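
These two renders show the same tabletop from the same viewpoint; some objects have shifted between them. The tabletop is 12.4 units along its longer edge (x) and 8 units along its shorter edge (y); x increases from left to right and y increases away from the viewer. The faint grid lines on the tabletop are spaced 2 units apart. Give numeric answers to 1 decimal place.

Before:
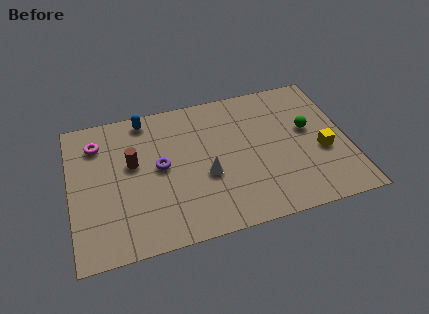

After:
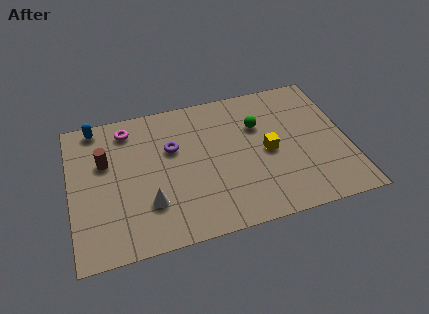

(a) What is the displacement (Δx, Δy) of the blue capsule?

(-2.2, 0.1)

The blue capsule started near (3.5, 7.1) and ended near (1.3, 7.2).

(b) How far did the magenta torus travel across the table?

1.5

The magenta torus moved from about (1.3, 6.2) to (2.7, 6.7), a distance of √(1.4² + 0.5²) ≈ 1.5.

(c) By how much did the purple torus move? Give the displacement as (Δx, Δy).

(0.6, 0.9)

From the two frames, the purple torus sits at roughly (4.0, 4.2) before and (4.6, 5.1) after.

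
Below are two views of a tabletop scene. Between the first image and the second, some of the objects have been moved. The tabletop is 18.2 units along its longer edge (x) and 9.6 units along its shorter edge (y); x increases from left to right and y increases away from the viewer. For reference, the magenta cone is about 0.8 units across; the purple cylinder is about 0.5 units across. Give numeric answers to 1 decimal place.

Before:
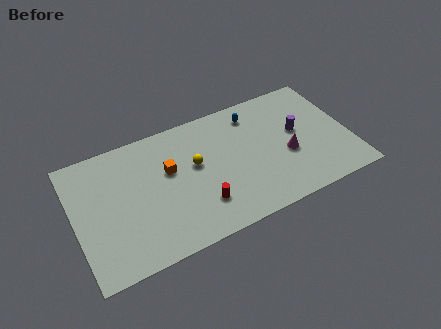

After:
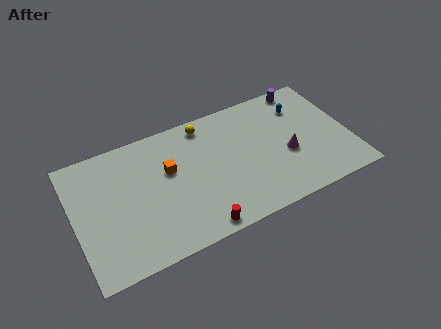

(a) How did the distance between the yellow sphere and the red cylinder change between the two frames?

+4.5

They were about 3.1 units apart before and 7.6 after — 4.5 units further apart.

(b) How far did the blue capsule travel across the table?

3.3

The blue capsule was near (12.2, 7.9) before and (15.4, 7.2) after, so it travelled √(3.2² + 0.7²) ≈ 3.3 units.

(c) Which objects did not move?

the orange cube and the magenta cone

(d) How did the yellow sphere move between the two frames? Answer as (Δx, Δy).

(1.0, 2.8)

The yellow sphere was at about (8.0, 5.6) and moved to about (9.0, 8.4).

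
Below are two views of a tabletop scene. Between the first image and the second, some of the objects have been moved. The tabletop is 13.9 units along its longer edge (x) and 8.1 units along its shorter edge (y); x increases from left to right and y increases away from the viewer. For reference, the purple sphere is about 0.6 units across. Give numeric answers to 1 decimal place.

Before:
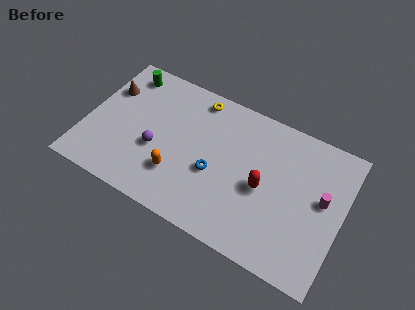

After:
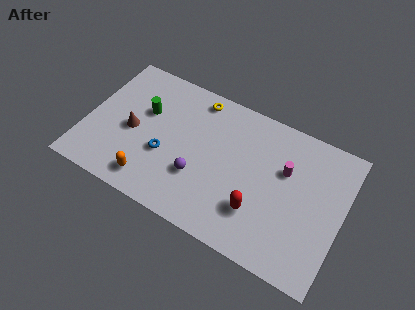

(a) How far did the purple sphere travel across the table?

2.5

From (3.9, 3.2) to (6.3, 2.7), the purple sphere covered √(2.4² + 0.5²) ≈ 2.5 units.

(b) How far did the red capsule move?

1.4

The red capsule was near (9.7, 3.7) before and (9.6, 2.3) after, so it travelled √(0.1² + 1.4²) ≈ 1.4 units.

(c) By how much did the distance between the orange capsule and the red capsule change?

+1.1

The distance was about 4.7 in the first image and 5.8 in the second, so they moved 1.1 units further apart.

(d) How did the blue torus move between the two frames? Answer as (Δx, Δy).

(-2.7, -0.2)

The blue torus started near (7.1, 3.3) and ended near (4.4, 3.1).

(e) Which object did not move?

the yellow torus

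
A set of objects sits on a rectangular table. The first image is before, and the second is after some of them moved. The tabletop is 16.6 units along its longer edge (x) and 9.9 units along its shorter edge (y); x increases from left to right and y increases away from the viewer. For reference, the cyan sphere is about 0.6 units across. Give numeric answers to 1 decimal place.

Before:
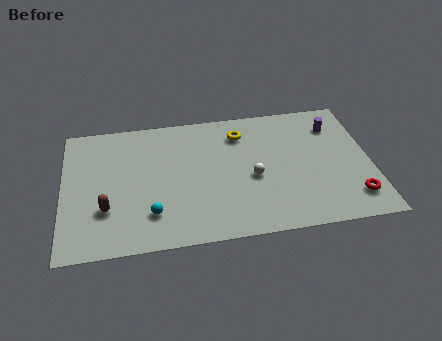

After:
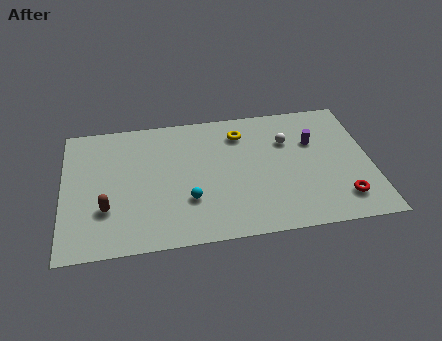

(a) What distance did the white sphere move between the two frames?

3.2

The white sphere moved from about (10.2, 4.3) to (12.2, 6.8), a distance of √(2.0² + 2.5²) ≈ 3.2.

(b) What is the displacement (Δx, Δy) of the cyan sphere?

(2.0, 0.7)

The cyan sphere was at about (4.7, 2.4) and moved to about (6.7, 3.1).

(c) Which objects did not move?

the yellow torus and the brown capsule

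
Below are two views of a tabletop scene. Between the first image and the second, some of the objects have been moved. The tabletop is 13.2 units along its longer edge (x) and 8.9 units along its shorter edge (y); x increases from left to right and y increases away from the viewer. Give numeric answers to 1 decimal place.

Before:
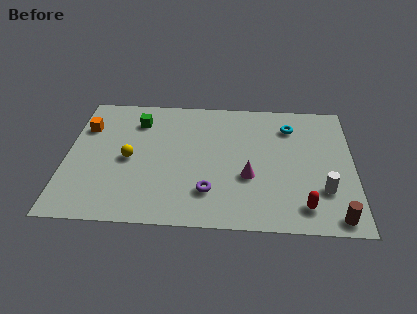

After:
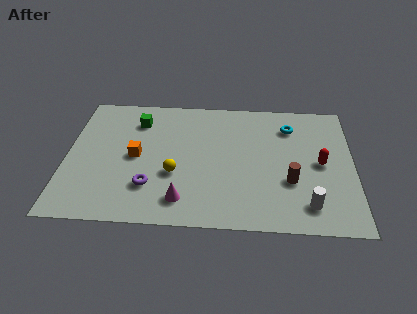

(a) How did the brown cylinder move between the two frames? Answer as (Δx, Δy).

(-2.0, 2.2)

The brown cylinder started near (12.3, 0.9) and ended near (10.3, 3.1).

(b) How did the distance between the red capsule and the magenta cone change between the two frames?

+3.8

Before: roughly 3.1 units apart; after: 6.9. That's 3.8 units further apart.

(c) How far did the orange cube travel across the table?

3.1

The orange cube was near (0.8, 6.3) before and (3.2, 4.4) after, so it travelled √(2.4² + 1.9²) ≈ 3.1 units.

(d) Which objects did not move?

the cyan torus and the green cube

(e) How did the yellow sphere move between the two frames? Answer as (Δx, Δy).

(2.1, -0.9)

The yellow sphere was at about (2.9, 4.2) and moved to about (5.0, 3.3).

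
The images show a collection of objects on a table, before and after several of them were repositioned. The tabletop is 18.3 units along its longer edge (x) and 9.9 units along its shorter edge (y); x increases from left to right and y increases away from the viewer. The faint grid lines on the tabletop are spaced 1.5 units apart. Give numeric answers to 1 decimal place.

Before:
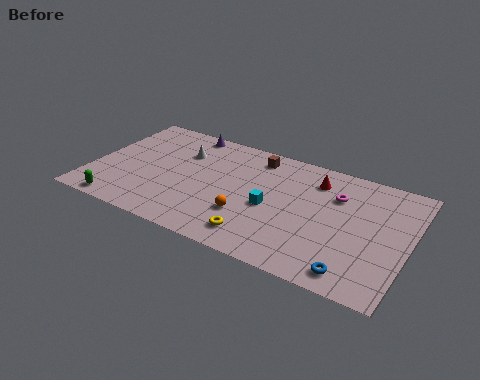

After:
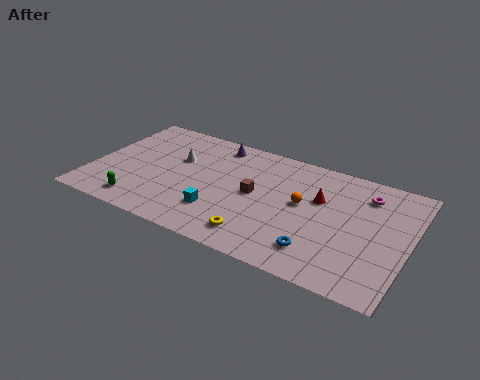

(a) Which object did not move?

the yellow torus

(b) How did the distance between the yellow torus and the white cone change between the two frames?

-0.3

They were about 7.4 units apart before and 7.1 after — 0.3 units closer together.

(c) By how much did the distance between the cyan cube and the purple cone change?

-1.3

Before: roughly 7.3 units apart; after: 6.0. That's 1.3 units closer together.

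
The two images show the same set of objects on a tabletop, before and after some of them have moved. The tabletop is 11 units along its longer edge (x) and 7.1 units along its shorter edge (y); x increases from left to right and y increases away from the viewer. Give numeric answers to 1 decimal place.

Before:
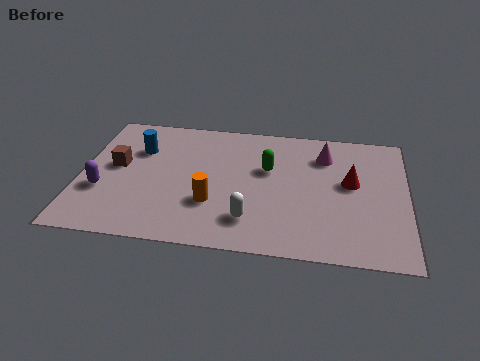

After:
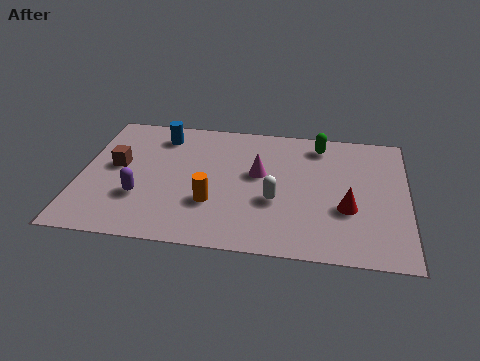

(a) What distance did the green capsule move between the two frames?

2.3

The green capsule was near (6.3, 4.4) before and (8.0, 6.0) after, so it travelled √(1.7² + 1.6²) ≈ 2.3 units.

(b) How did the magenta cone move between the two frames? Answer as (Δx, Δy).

(-2.2, -1.3)

The magenta cone was at about (8.2, 5.4) and moved to about (6.0, 4.1).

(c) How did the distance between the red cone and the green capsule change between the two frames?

+0.7

They were about 2.8 units apart before and 3.5 after — 0.7 units further apart.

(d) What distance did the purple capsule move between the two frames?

1.3

From (0.8, 2.5) to (2.1, 2.3), the purple capsule covered √(1.3² + 0.2²) ≈ 1.3 units.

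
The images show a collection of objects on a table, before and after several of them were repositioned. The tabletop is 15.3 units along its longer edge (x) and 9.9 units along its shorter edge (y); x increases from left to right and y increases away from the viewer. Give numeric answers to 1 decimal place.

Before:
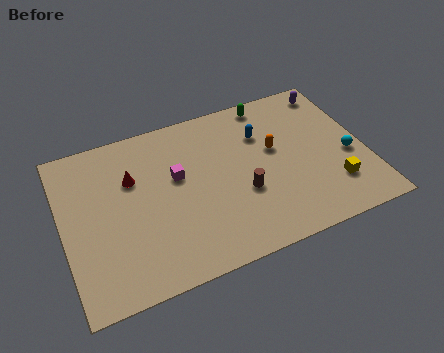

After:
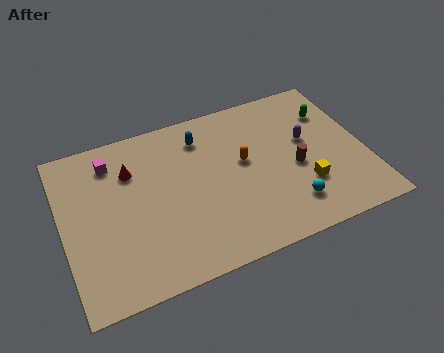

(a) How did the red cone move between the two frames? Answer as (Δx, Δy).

(0.0, 0.5)

The red cone was at about (3.6, 6.6) and moved to about (3.6, 7.1).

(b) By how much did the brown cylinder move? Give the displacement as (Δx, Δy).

(2.8, 0.6)

The brown cylinder was at about (8.9, 3.7) and moved to about (11.7, 4.3).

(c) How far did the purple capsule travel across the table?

3.3

The purple capsule was near (14.2, 8.6) before and (12.5, 5.8) after, so it travelled √(1.7² + 2.8²) ≈ 3.3 units.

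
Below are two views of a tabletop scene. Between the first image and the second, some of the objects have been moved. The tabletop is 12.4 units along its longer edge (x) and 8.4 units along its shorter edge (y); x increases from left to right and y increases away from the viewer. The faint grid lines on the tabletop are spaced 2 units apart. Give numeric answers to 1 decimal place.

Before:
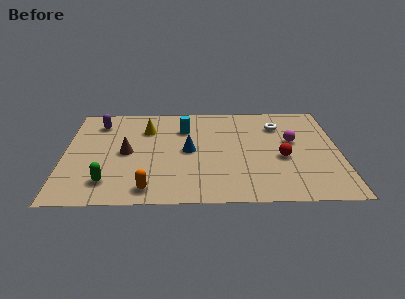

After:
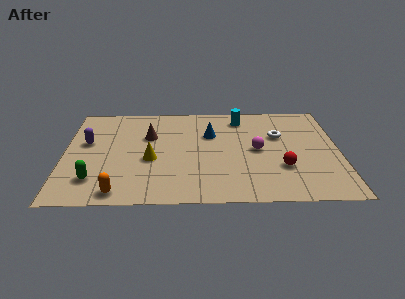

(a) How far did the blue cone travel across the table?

1.7

From (5.6, 4.2) to (6.6, 5.6), the blue cone covered √(1.0² + 1.4²) ≈ 1.7 units.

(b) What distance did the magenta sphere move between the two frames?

1.7

The magenta sphere was near (10.3, 4.9) before and (8.7, 4.2) after, so it travelled √(1.6² + 0.7²) ≈ 1.7 units.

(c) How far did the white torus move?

0.9

From (9.7, 6.3) to (9.7, 5.4), the white torus covered √(0.0² + 0.9²) ≈ 0.9 units.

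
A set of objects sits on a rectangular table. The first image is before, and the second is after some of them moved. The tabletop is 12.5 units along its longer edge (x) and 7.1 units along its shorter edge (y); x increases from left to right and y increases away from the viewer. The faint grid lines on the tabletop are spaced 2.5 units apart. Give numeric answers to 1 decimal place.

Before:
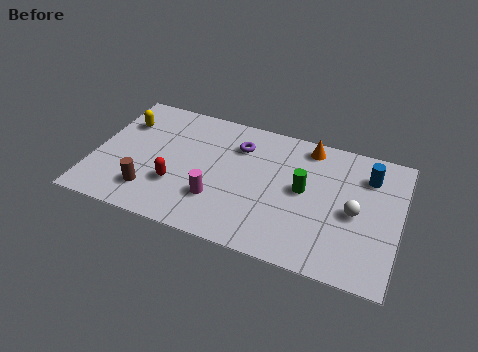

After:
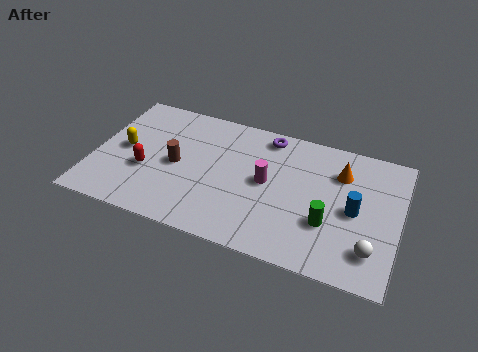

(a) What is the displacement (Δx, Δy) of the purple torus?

(1.1, 0.9)

The purple torus was at about (5.8, 5.3) and moved to about (6.9, 6.2).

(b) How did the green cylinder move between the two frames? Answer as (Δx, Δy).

(1.1, -1.4)

The green cylinder started near (8.6, 3.8) and ended near (9.7, 2.4).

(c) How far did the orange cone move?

1.7

The orange cone was near (8.6, 6.2) before and (10.0, 5.2) after, so it travelled √(1.4² + 1.0²) ≈ 1.7 units.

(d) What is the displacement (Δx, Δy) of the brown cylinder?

(0.9, 1.8)

From the two frames, the brown cylinder sits at roughly (2.5, 1.6) before and (3.4, 3.4) after.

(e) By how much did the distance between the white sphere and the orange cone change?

+0.3

Before: roughly 3.6 units apart; after: 3.9. That's 0.3 units further apart.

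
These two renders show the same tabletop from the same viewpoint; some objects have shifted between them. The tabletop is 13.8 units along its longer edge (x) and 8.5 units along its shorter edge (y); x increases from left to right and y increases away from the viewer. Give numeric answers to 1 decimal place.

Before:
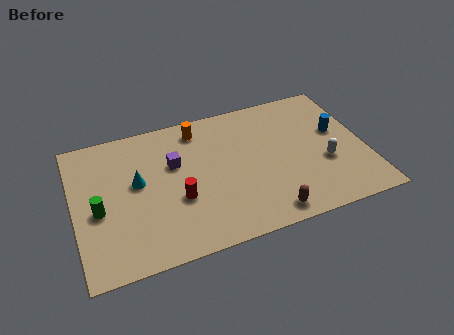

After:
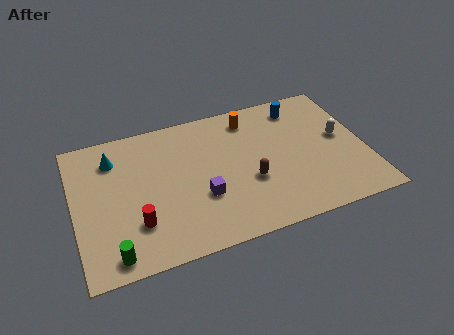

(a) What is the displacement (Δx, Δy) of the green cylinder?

(0.5, -2.7)

The green cylinder started near (1.1, 3.7) and ended near (1.6, 1.0).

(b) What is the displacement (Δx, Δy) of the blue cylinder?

(-1.6, 2.1)

From the two frames, the blue cylinder sits at roughly (12.6, 5.0) before and (11.0, 7.1) after.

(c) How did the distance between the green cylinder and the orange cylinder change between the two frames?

+3.2

Before: roughly 6.1 units apart; after: 9.3. That's 3.2 units further apart.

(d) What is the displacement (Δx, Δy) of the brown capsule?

(-0.6, 2.2)

From the two frames, the brown capsule sits at roughly (8.8, 1.0) before and (8.2, 3.2) after.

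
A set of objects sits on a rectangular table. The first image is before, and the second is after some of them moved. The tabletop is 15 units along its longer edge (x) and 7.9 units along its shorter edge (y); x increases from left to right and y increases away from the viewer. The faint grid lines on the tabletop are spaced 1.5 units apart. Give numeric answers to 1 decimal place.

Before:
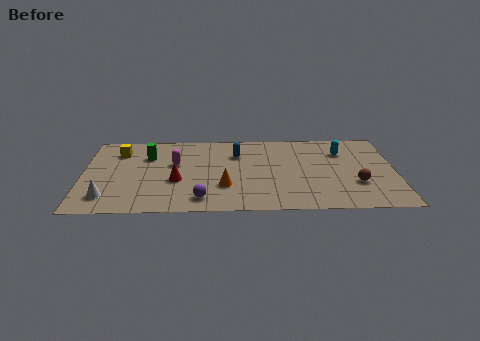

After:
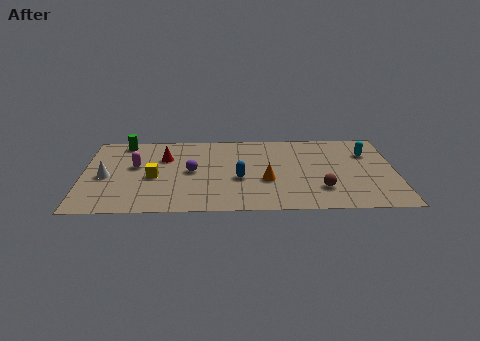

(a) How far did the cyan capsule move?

1.2

From (12.5, 5.8) to (13.7, 5.6), the cyan capsule covered √(1.2² + 0.2²) ≈ 1.2 units.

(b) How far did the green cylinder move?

1.8

The green cylinder was near (3.1, 5.6) before and (1.9, 7.0) after, so it travelled √(1.2² + 1.4²) ≈ 1.8 units.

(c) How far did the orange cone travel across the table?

2.1

The orange cone moved from about (6.8, 2.5) to (8.8, 3.0), a distance of √(2.0² + 0.5²) ≈ 2.1.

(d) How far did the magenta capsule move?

1.9

From (4.4, 4.8) to (2.5, 4.6), the magenta capsule covered √(1.9² + 0.2²) ≈ 1.9 units.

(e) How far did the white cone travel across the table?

2.0

The white cone was near (1.2, 1.6) before and (1.1, 3.6) after, so it travelled √(0.1² + 2.0²) ≈ 2.0 units.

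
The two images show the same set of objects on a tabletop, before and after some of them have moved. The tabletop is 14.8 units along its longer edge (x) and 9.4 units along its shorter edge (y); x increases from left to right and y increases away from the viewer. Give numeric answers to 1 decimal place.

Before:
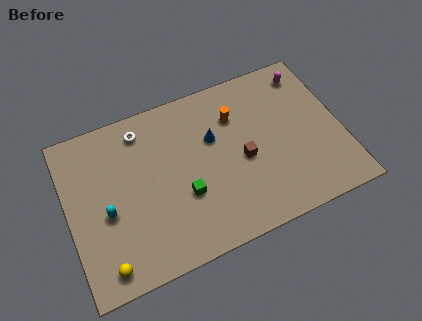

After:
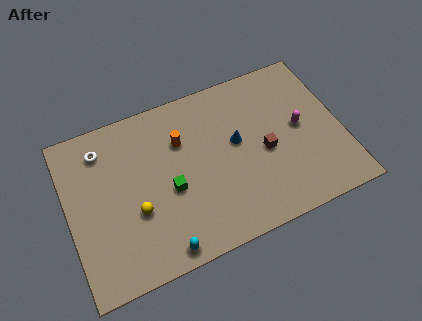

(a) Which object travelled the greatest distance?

the cyan capsule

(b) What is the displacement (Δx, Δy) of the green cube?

(-0.7, 0.6)

From the two frames, the green cube sits at roughly (6.1, 3.4) before and (5.4, 4.0) after.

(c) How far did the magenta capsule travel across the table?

3.1

The magenta capsule was near (13.4, 7.9) before and (12.6, 4.9) after, so it travelled √(0.8² + 3.0²) ≈ 3.1 units.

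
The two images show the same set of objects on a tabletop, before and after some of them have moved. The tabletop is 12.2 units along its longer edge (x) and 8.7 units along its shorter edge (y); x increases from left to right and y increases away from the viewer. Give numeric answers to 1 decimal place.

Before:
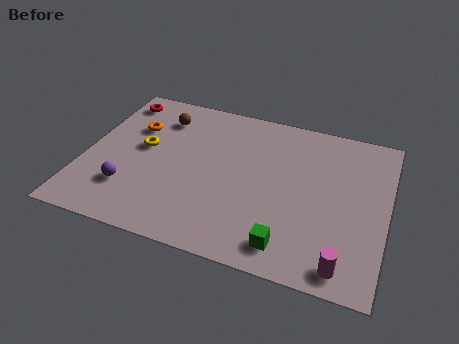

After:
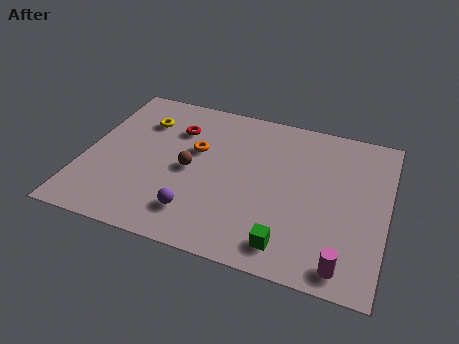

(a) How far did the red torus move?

2.8

From (0.9, 7.4) to (3.5, 6.3), the red torus covered √(2.6² + 1.1²) ≈ 2.8 units.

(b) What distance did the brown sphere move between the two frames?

3.1

The brown sphere moved from about (2.8, 6.8) to (4.3, 4.1), a distance of √(1.5² + 2.7²) ≈ 3.1.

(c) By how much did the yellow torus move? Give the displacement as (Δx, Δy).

(-0.2, 1.6)

From the two frames, the yellow torus sits at roughly (2.3, 4.8) before and (2.1, 6.4) after.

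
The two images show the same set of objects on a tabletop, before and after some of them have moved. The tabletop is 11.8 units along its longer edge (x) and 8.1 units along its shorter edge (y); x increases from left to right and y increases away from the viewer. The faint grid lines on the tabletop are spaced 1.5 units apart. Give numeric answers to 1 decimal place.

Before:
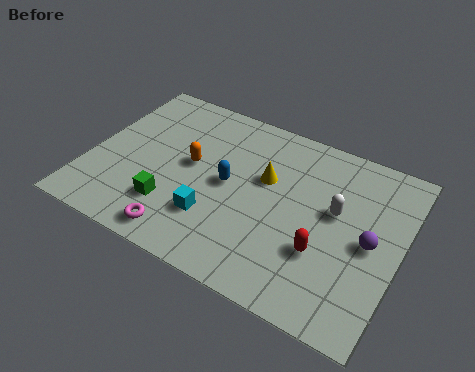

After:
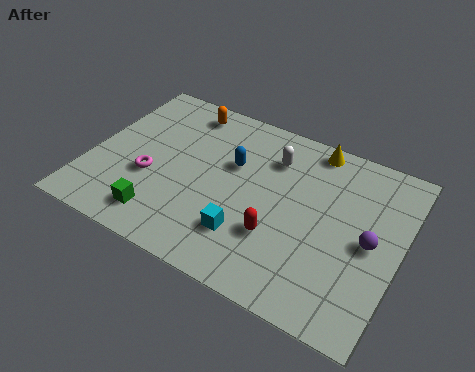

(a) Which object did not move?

the purple sphere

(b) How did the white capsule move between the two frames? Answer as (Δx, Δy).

(-2.6, 1.4)

The white capsule started near (9.3, 4.7) and ended near (6.7, 6.1).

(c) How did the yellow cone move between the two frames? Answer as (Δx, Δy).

(1.5, 2.3)

From the two frames, the yellow cone sits at roughly (6.6, 5.0) before and (8.1, 7.3) after.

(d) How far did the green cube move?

0.8

From (3.4, 2.1) to (3.1, 1.4), the green cube covered √(0.3² + 0.7²) ≈ 0.8 units.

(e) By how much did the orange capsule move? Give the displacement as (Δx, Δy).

(-0.7, 2.6)

The orange capsule started near (3.8, 4.4) and ended near (3.1, 7.0).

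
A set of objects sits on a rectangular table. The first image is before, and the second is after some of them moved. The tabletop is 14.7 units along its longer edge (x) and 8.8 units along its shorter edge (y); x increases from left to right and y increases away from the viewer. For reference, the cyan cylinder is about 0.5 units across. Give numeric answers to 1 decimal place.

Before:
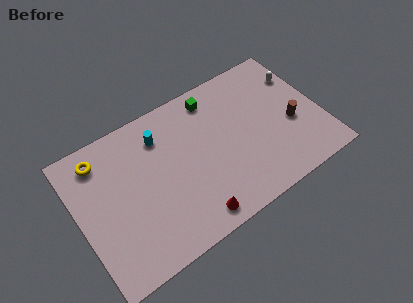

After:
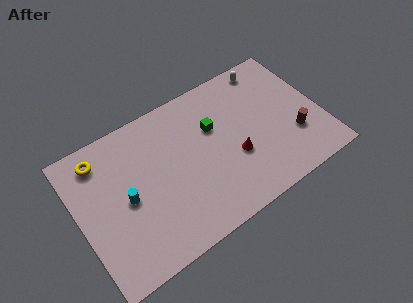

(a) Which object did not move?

the yellow torus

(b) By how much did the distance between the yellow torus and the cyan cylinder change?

-0.3

They were about 3.6 units apart before and 3.3 after — 0.3 units closer together.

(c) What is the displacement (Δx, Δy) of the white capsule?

(-1.7, 1.4)

The white capsule started near (13.9, 6.4) and ended near (12.2, 7.8).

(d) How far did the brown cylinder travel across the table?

0.8

The brown cylinder was near (12.9, 3.6) before and (12.9, 2.8) after, so it travelled √(0.0² + 0.8²) ≈ 0.8 units.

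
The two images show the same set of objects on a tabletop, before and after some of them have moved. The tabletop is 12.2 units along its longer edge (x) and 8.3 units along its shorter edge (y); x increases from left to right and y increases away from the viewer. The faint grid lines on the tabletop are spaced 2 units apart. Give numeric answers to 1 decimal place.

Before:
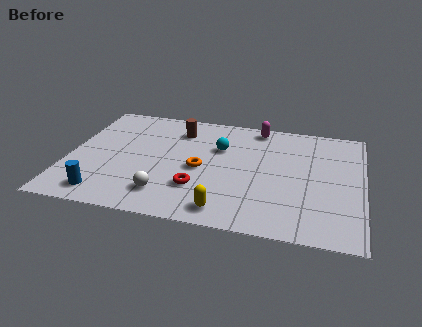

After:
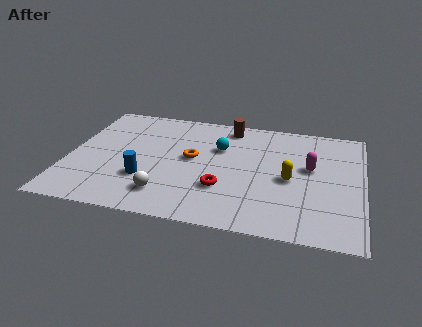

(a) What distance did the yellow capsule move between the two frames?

3.7

The yellow capsule moved from about (6.7, 1.1) to (9.2, 3.8), a distance of √(2.5² + 2.7²) ≈ 3.7.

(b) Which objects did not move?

the white sphere and the cyan sphere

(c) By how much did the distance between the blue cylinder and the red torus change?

-0.8

Before: roughly 4.0 units apart; after: 3.2. That's 0.8 units closer together.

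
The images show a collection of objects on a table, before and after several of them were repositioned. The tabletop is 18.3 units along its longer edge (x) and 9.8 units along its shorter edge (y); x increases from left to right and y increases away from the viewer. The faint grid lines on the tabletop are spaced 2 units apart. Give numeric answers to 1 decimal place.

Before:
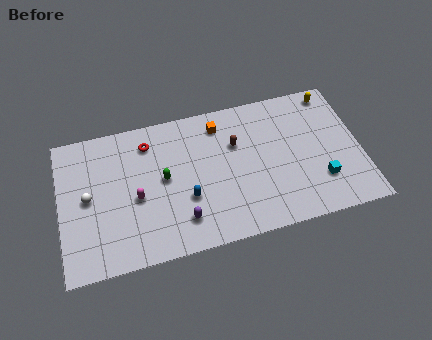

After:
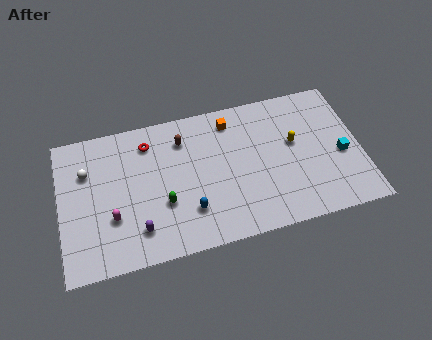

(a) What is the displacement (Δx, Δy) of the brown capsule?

(-3.2, 1.1)

The brown capsule started near (10.8, 6.5) and ended near (7.6, 7.6).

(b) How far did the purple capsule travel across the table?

2.6

The purple capsule moved from about (7.2, 2.1) to (4.6, 2.1), a distance of √(2.6² + 0.0²) ≈ 2.6.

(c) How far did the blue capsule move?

0.9

From (7.6, 3.5) to (7.7, 2.6), the blue capsule covered √(0.1² + 0.9²) ≈ 0.9 units.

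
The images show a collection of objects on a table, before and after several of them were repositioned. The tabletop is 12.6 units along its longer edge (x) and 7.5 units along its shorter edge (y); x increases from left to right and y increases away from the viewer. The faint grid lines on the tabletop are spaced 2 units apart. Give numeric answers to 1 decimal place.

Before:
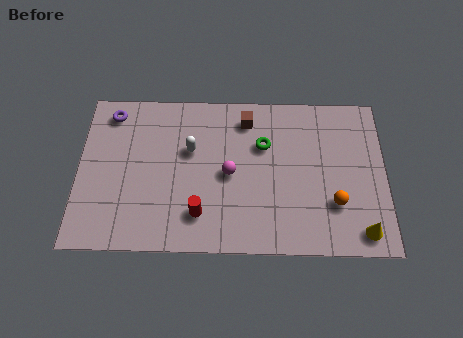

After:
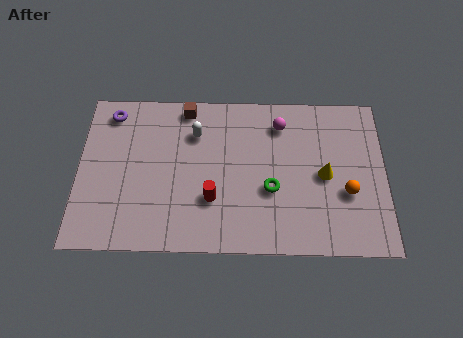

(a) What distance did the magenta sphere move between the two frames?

3.2

From (6.2, 3.6) to (8.3, 6.0), the magenta sphere covered √(2.1² + 2.4²) ≈ 3.2 units.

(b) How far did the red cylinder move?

0.9

From (5.0, 1.7) to (5.5, 2.4), the red cylinder covered √(0.5² + 0.7²) ≈ 0.9 units.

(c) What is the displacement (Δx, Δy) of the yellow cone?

(-1.5, 2.6)

The yellow cone started near (11.6, 1.0) and ended near (10.1, 3.6).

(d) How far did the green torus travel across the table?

2.1

The green torus was near (7.6, 5.0) before and (7.9, 2.9) after, so it travelled √(0.3² + 2.1²) ≈ 2.1 units.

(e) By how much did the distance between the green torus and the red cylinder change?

-1.7

The distance was about 4.2 in the first image and 2.5 in the second, so they moved 1.7 units closer together.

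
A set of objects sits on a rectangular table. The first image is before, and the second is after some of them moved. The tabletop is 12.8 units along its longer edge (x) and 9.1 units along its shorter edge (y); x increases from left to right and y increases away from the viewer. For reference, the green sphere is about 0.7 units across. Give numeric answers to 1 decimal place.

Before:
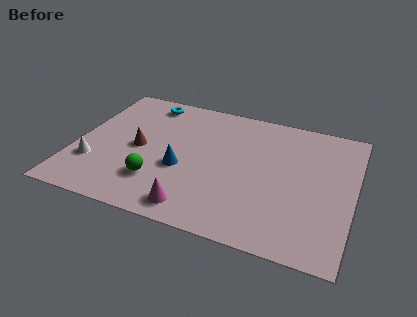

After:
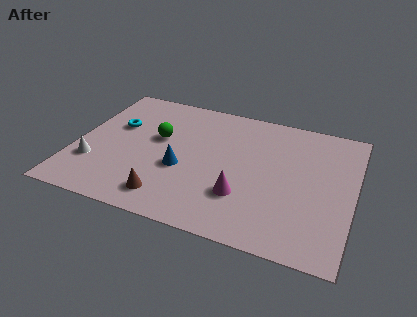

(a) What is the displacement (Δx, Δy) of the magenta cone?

(2.0, 1.5)

The magenta cone was at about (5.9, 1.2) and moved to about (7.9, 2.7).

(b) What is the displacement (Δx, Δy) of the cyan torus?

(-1.2, -2.2)

The cyan torus was at about (2.9, 7.9) and moved to about (1.7, 5.7).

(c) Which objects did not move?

the blue cone and the white cone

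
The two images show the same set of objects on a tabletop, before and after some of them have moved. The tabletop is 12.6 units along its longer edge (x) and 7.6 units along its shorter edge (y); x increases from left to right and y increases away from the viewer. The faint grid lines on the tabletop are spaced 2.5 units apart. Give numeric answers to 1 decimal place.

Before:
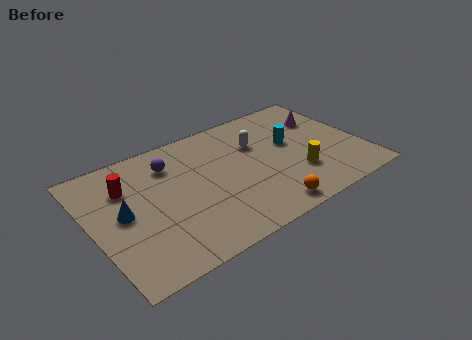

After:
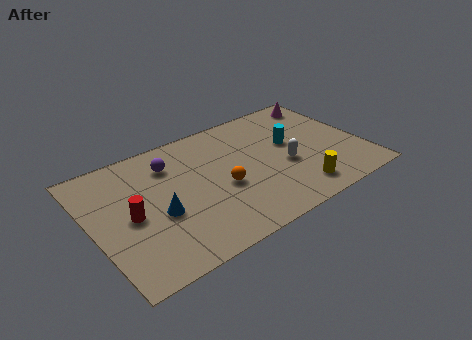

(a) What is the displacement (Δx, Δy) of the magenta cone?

(0.3, 1.2)

From the two frames, the magenta cone sits at roughly (11.2, 5.3) before and (11.5, 6.5) after.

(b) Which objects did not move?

the cyan cylinder and the purple sphere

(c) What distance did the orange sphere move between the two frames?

2.8

From (7.5, 0.9) to (5.9, 3.2), the orange sphere covered √(1.6² + 2.3²) ≈ 2.8 units.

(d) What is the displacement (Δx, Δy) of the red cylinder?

(-0.1, -1.8)

The red cylinder was at about (1.8, 5.4) and moved to about (1.7, 3.6).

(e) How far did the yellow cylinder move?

1.0

The yellow cylinder was near (9.3, 2.3) before and (9.1, 1.3) after, so it travelled √(0.2² + 1.0²) ≈ 1.0 units.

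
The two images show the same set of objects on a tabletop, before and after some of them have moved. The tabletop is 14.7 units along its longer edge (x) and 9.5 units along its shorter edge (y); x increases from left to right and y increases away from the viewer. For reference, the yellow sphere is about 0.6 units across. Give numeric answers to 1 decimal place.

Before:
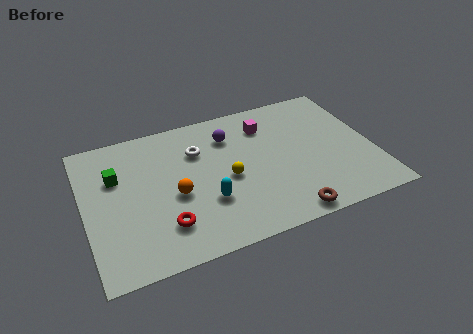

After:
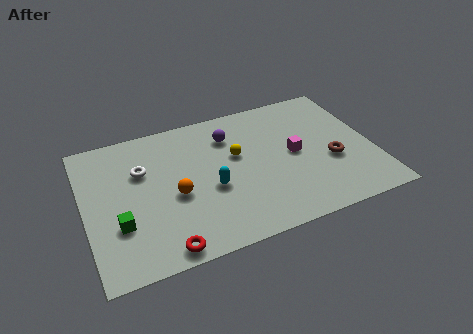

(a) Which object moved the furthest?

the brown torus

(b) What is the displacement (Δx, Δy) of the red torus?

(-0.2, -1.4)

The red torus was at about (3.8, 2.3) and moved to about (3.6, 0.9).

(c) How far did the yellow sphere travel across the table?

1.5

The yellow sphere moved from about (7.2, 4.3) to (7.8, 5.7), a distance of √(0.6² + 1.4²) ≈ 1.5.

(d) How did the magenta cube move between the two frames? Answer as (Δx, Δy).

(1.2, -2.5)

The magenta cube was at about (9.5, 7.3) and moved to about (10.7, 4.8).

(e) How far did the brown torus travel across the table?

3.9

The brown torus was near (9.8, 0.9) before and (12.5, 3.7) after, so it travelled √(2.7² + 2.8²) ≈ 3.9 units.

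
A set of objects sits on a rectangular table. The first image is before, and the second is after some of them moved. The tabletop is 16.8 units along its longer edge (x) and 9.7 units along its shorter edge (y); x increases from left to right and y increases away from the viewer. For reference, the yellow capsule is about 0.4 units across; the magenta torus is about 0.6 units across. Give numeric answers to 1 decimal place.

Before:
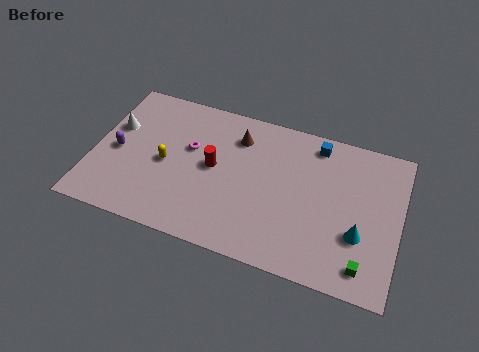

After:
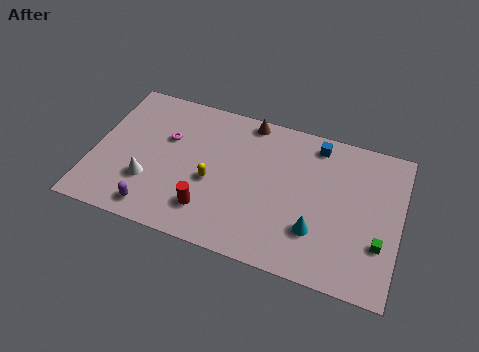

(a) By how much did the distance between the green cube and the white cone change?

-2.2

Before: roughly 14.8 units apart; after: 12.6. That's 2.2 units closer together.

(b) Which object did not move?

the blue cube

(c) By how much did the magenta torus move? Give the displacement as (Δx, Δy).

(-1.3, 0.3)

The magenta torus was at about (5.2, 5.9) and moved to about (3.9, 6.2).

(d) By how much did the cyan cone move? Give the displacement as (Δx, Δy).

(-2.3, -0.5)

The cyan cone was at about (14.7, 3.3) and moved to about (12.4, 2.8).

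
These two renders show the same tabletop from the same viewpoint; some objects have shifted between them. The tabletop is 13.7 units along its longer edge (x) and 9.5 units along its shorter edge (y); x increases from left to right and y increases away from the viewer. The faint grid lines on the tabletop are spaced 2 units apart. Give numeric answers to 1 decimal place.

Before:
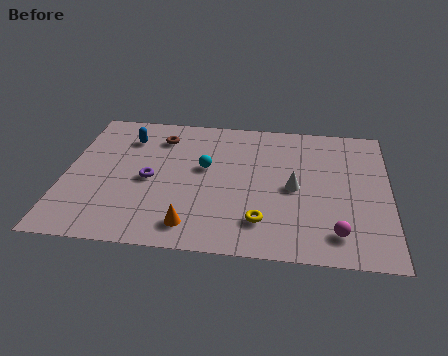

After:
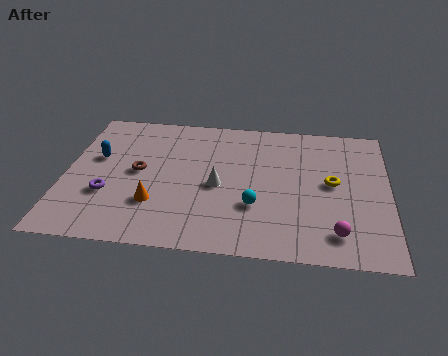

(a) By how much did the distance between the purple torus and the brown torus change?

-1.0

Before: roughly 3.1 units apart; after: 2.1. That's 1.0 units closer together.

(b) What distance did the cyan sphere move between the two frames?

3.3

The cyan sphere was near (5.9, 5.5) before and (8.1, 3.1) after, so it travelled √(2.2² + 2.4²) ≈ 3.3 units.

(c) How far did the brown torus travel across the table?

2.7

The brown torus moved from about (3.9, 7.5) to (3.1, 4.9), a distance of √(0.8² + 2.6²) ≈ 2.7.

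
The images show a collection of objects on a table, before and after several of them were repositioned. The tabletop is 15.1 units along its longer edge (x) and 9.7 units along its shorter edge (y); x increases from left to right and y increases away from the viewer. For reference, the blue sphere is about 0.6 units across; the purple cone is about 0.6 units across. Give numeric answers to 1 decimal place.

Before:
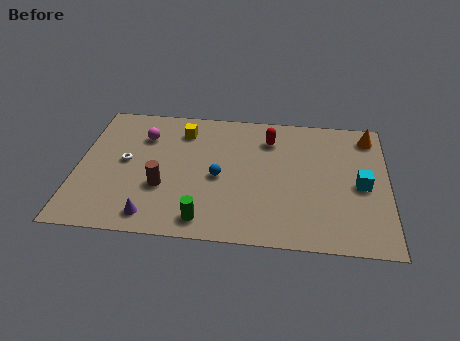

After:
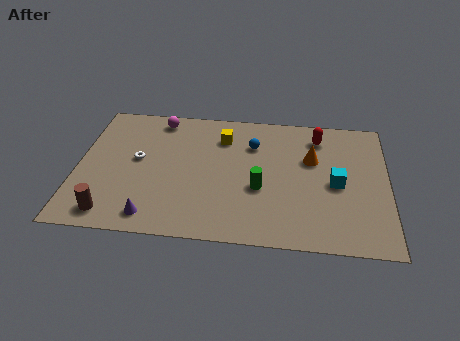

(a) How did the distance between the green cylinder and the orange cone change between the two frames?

-7.0

Before: roughly 10.5 units apart; after: 3.5. That's 7.0 units closer together.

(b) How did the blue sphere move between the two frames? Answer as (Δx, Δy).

(1.6, 2.6)

From the two frames, the blue sphere sits at roughly (6.9, 4.4) before and (8.5, 7.0) after.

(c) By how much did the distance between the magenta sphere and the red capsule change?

+1.7

The distance was about 6.2 in the first image and 7.9 in the second, so they moved 1.7 units further apart.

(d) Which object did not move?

the purple cone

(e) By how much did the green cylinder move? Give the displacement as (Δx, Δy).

(2.6, 2.5)

The green cylinder was at about (6.3, 1.3) and moved to about (8.9, 3.8).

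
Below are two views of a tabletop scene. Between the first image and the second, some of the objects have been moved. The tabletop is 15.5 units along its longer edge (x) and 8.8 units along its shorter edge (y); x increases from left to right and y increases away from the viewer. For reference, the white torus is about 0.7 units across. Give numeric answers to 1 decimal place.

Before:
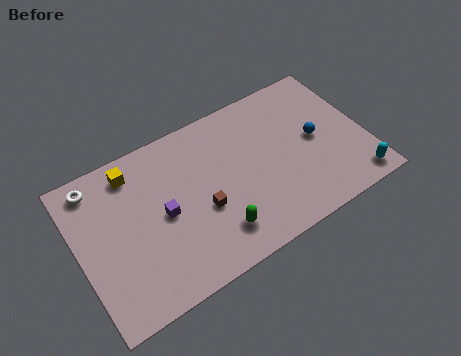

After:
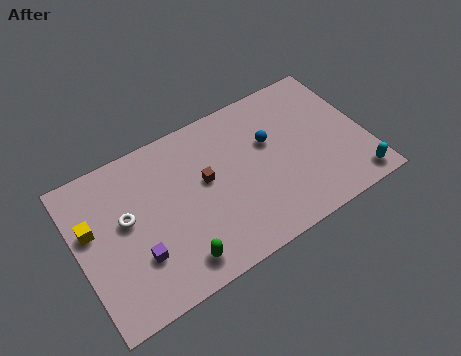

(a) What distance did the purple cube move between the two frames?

2.3

From (4.5, 4.3) to (2.9, 2.7), the purple cube covered √(1.6² + 1.6²) ≈ 2.3 units.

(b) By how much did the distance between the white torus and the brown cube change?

-2.3

Before: roughly 6.6 units apart; after: 4.3. That's 2.3 units closer together.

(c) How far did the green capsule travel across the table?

2.3

From (7.0, 1.9) to (4.8, 1.4), the green capsule covered √(2.2² + 0.5²) ≈ 2.3 units.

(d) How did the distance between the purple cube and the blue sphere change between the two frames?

-0.3

Before: roughly 8.4 units apart; after: 8.1. That's 0.3 units closer together.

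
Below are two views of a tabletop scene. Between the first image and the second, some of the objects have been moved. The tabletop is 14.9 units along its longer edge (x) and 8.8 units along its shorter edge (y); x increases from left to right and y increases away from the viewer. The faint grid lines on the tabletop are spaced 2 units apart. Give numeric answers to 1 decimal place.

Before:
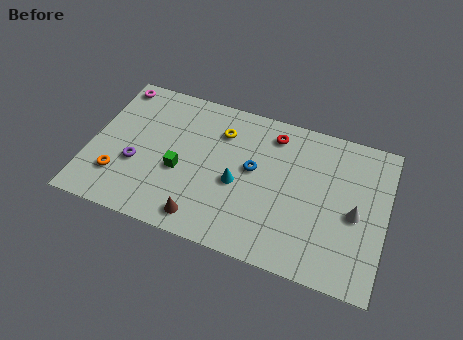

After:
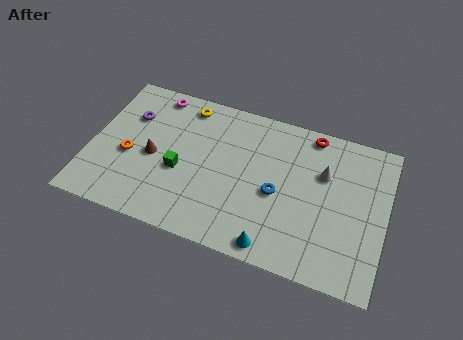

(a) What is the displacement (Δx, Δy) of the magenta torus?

(2.1, 0.0)

From the two frames, the magenta torus sits at roughly (0.8, 7.8) before and (2.9, 7.8) after.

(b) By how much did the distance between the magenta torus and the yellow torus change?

-4.1

They were about 5.7 units apart before and 1.6 after — 4.1 units closer together.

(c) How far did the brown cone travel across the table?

4.0

From (6.0, 1.2) to (3.2, 4.0), the brown cone covered √(2.8² + 2.8²) ≈ 4.0 units.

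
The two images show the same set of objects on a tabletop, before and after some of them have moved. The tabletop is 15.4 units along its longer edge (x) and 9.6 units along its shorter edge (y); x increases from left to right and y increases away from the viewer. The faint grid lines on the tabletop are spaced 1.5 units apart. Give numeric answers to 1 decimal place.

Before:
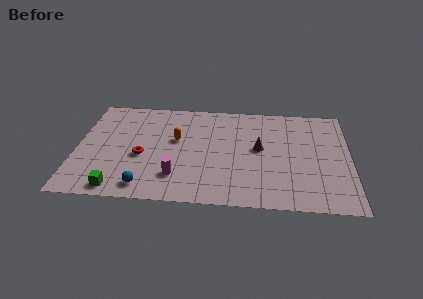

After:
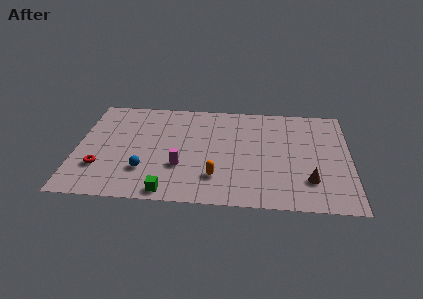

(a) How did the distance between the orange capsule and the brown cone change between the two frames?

+0.5

The distance was about 4.7 in the first image and 5.2 in the second, so they moved 0.5 units further apart.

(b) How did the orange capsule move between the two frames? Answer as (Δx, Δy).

(2.3, -3.3)

The orange capsule was at about (5.6, 5.7) and moved to about (7.9, 2.4).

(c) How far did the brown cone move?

3.9

The brown cone moved from about (10.3, 5.2) to (13.1, 2.5), a distance of √(2.8² + 2.7²) ≈ 3.9.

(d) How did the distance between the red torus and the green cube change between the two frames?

+1.1

Before: roughly 3.2 units apart; after: 4.3. That's 1.1 units further apart.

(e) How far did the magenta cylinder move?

0.9

The magenta cylinder was near (5.7, 2.3) before and (5.9, 3.2) after, so it travelled √(0.2² + 0.9²) ≈ 0.9 units.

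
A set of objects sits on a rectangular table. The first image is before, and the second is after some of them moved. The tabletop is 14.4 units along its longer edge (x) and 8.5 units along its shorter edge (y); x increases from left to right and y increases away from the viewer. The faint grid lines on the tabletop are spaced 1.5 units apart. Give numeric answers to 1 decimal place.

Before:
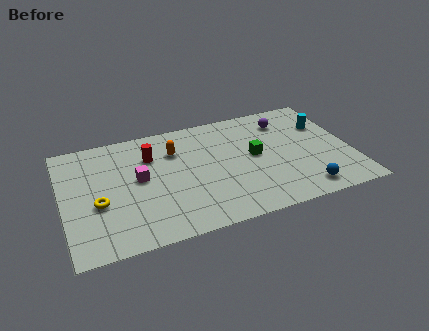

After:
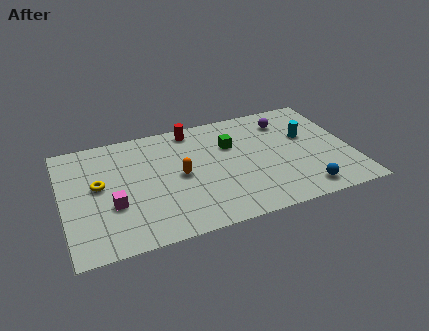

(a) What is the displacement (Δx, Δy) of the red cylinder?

(2.2, 1.4)

The red cylinder was at about (4.5, 6.1) and moved to about (6.7, 7.5).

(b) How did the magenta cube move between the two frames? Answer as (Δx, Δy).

(-1.4, -1.5)

The magenta cube started near (3.8, 4.6) and ended near (2.4, 3.1).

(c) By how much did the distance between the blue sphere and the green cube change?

+1.6

The distance was about 3.9 in the first image and 5.5 in the second, so they moved 1.6 units further apart.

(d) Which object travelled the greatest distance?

the red cylinder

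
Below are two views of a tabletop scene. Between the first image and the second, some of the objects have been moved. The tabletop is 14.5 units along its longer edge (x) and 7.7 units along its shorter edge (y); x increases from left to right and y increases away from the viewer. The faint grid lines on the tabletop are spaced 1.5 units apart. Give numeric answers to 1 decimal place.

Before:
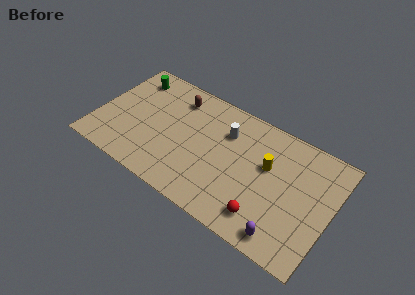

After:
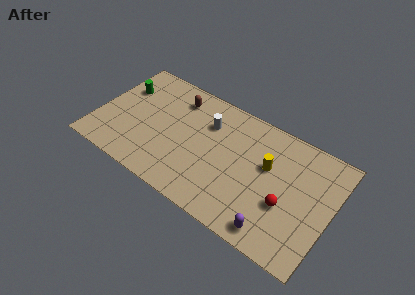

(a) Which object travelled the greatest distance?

the red sphere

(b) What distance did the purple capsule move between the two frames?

0.6

The purple capsule was near (12.1, 1.0) before and (11.5, 1.0) after, so it travelled √(0.6² + 0.0²) ≈ 0.6 units.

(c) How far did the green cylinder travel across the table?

1.1

The green cylinder was near (1.6, 6.3) before and (1.2, 5.3) after, so it travelled √(0.4² + 1.0²) ≈ 1.1 units.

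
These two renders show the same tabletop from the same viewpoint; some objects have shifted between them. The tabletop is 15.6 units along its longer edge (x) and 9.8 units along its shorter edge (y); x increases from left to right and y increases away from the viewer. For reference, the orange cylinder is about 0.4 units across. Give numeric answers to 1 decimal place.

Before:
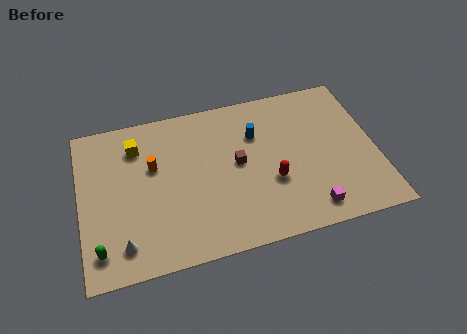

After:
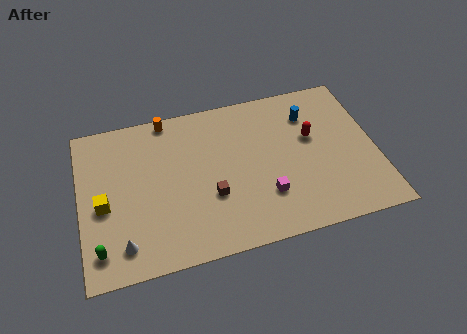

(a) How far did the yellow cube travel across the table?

3.8

The yellow cube was near (3.1, 7.6) before and (1.2, 4.3) after, so it travelled √(1.9² + 3.3²) ≈ 3.8 units.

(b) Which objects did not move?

the white cone and the green capsule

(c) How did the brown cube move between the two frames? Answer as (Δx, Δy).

(-1.5, -1.7)

The brown cube started near (8.3, 5.2) and ended near (6.8, 3.5).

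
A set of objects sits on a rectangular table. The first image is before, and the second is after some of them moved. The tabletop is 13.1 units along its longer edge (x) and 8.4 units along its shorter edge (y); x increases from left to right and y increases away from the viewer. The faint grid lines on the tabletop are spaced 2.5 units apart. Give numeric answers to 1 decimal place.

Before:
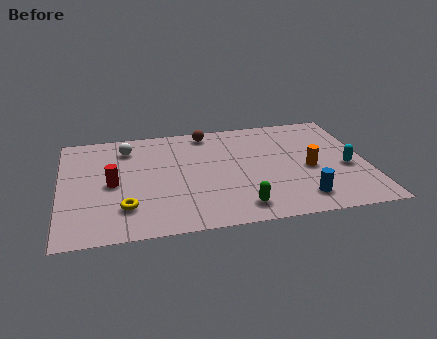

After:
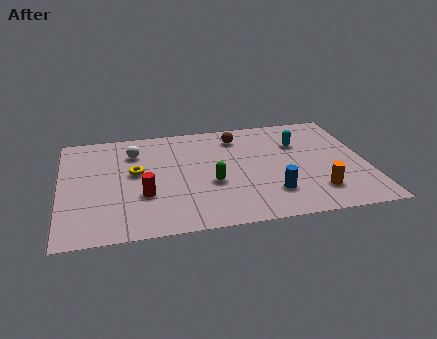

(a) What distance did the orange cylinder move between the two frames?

1.8

The orange cylinder moved from about (10.6, 3.7) to (10.8, 1.9), a distance of √(0.2² + 1.8²) ≈ 1.8.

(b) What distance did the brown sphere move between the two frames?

1.4

The brown sphere was near (6.4, 7.4) before and (7.7, 6.8) after, so it travelled √(1.3² + 0.6²) ≈ 1.4 units.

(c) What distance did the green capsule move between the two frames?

2.3

The green capsule was near (7.5, 1.3) before and (6.4, 3.3) after, so it travelled √(1.1² + 2.0²) ≈ 2.3 units.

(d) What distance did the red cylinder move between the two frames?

1.7

The red cylinder moved from about (2.2, 4.0) to (3.5, 2.9), a distance of √(1.3² + 1.1²) ≈ 1.7.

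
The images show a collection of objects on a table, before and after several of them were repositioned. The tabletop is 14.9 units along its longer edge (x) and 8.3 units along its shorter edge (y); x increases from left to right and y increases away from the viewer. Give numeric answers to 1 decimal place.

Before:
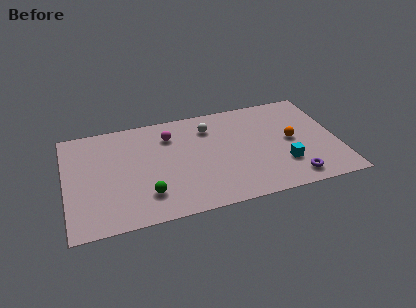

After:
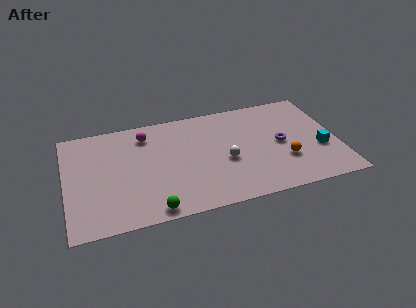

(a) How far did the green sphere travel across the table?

1.2

From (4.3, 2.0) to (4.5, 0.8), the green sphere covered √(0.2² + 1.2²) ≈ 1.2 units.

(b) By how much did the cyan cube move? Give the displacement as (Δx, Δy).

(2.1, 0.7)

From the two frames, the cyan cube sits at roughly (11.8, 2.4) before and (13.9, 3.1) after.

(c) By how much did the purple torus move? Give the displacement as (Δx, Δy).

(-0.4, 2.9)

The purple torus started near (12.2, 1.2) and ended near (11.8, 4.1).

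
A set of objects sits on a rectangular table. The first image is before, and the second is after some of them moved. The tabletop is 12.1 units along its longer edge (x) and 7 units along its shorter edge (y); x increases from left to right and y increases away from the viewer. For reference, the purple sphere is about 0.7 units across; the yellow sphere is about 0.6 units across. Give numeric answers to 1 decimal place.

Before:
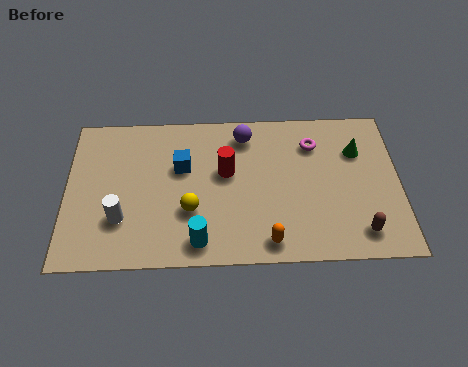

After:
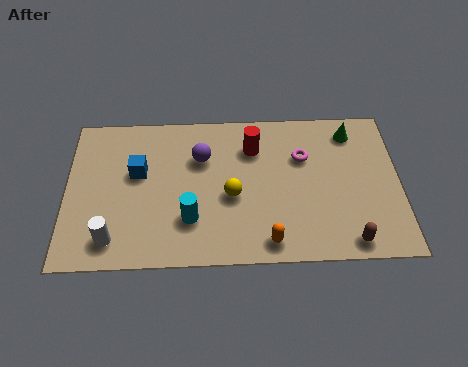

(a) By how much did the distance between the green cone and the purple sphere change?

+1.4

Before: roughly 4.2 units apart; after: 5.6. That's 1.4 units further apart.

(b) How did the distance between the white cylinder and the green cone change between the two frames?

+0.8

They were about 9.0 units apart before and 9.8 after — 0.8 units further apart.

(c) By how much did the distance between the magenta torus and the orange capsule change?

-0.7

The distance was about 4.7 in the first image and 4.0 in the second, so they moved 0.7 units closer together.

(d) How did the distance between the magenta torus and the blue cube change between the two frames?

+1.1

The distance was about 4.9 in the first image and 6.0 in the second, so they moved 1.1 units further apart.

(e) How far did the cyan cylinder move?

1.0

The cyan cylinder moved from about (4.8, 1.0) to (4.5, 2.0), a distance of √(0.3² + 1.0²) ≈ 1.0.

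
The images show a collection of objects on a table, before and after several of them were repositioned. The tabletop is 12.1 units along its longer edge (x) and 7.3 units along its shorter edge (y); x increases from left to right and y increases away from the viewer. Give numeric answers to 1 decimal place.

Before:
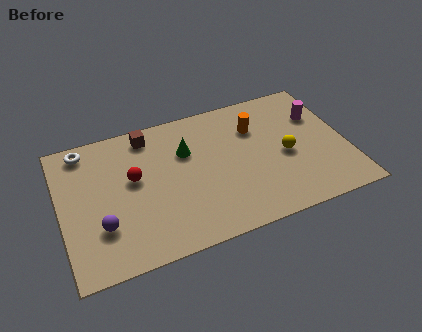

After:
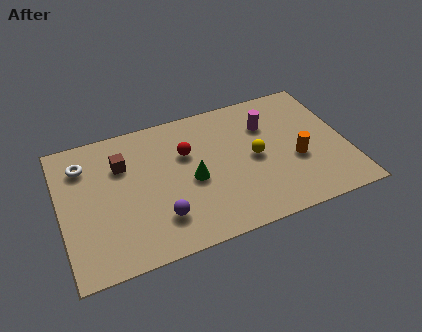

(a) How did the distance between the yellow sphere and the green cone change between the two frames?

-1.7

They were about 4.4 units apart before and 2.7 after — 1.7 units closer together.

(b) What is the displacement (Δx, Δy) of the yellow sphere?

(-1.3, 0.3)

From the two frames, the yellow sphere sits at roughly (9.5, 3.3) before and (8.2, 3.6) after.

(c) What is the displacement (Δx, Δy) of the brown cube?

(-1.2, -1.2)

From the two frames, the brown cube sits at roughly (3.9, 6.3) before and (2.7, 5.1) after.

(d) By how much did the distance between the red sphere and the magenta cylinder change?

-4.5

The distance was about 8.0 in the first image and 3.5 in the second, so they moved 4.5 units closer together.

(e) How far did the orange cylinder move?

2.7

The orange cylinder was near (8.4, 5.2) before and (9.9, 2.9) after, so it travelled √(1.5² + 2.3²) ≈ 2.7 units.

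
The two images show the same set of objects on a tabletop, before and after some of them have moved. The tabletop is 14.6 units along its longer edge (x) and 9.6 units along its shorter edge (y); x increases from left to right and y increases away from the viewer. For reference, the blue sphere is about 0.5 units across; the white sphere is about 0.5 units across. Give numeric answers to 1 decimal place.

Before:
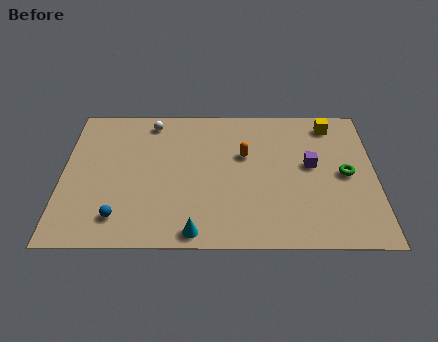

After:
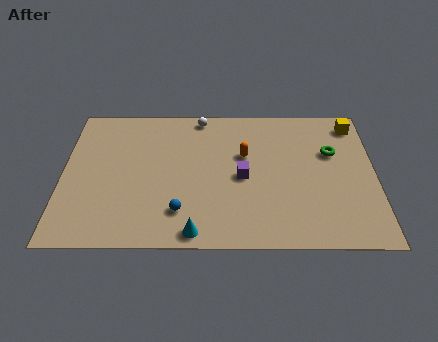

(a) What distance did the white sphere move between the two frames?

2.3

From (4.1, 8.3) to (6.4, 8.7), the white sphere covered √(2.3² + 0.4²) ≈ 2.3 units.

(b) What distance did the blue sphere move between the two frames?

2.8

From (2.7, 1.8) to (5.5, 2.2), the blue sphere covered √(2.8² + 0.4²) ≈ 2.8 units.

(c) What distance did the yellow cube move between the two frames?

1.1

The yellow cube moved from about (12.6, 8.2) to (13.7, 8.2), a distance of √(1.1² + 0.0²) ≈ 1.1.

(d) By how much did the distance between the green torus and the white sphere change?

-3.1

They were about 9.8 units apart before and 6.7 after — 3.1 units closer together.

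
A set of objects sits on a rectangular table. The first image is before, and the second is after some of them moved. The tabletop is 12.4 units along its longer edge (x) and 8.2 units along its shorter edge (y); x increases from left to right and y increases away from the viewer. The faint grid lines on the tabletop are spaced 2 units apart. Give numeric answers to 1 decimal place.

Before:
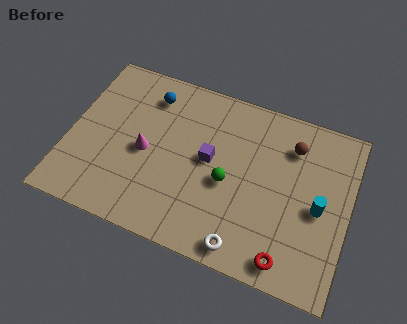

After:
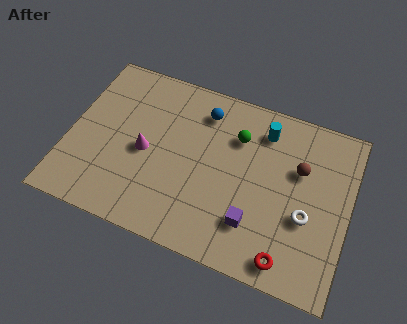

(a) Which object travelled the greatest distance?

the cyan cylinder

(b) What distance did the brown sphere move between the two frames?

1.1

From (9.7, 6.3) to (10.1, 5.3), the brown sphere covered √(0.4² + 1.0²) ≈ 1.1 units.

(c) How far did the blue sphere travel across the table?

2.4

The blue sphere moved from about (3.3, 6.6) to (5.7, 6.6), a distance of √(2.4² + 0.0²) ≈ 2.4.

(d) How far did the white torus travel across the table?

3.4

The white torus was near (8.1, 0.9) before and (10.6, 3.2) after, so it travelled √(2.5² + 2.3²) ≈ 3.4 units.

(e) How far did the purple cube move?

3.2

The purple cube moved from about (6.2, 4.4) to (8.4, 2.1), a distance of √(2.2² + 2.3²) ≈ 3.2.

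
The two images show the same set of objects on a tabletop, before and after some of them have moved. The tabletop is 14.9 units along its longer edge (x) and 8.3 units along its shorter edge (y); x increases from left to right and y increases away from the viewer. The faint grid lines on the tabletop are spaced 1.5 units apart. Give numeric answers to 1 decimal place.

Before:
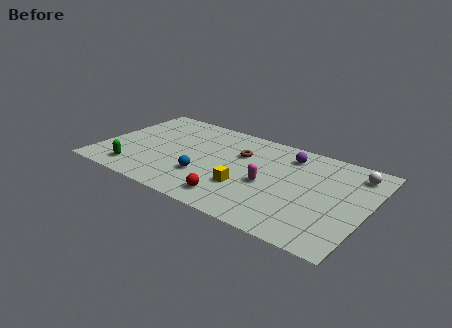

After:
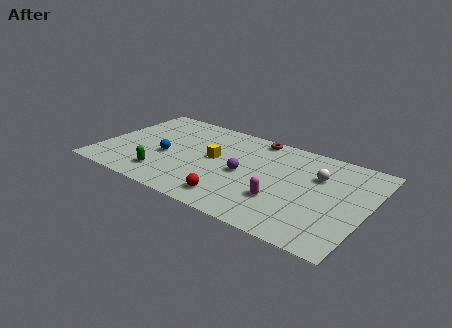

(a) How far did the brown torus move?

2.0

The brown torus moved from about (7.6, 5.6) to (8.2, 7.5), a distance of √(0.6² + 1.9²) ≈ 2.0.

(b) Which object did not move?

the red sphere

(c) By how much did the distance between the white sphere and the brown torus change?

-2.2

The distance was about 6.4 in the first image and 4.2 in the second, so they moved 2.2 units closer together.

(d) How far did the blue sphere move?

2.6

The blue sphere moved from about (6.1, 2.6) to (3.7, 3.5), a distance of √(2.4² + 0.9²) ≈ 2.6.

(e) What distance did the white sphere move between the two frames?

2.2

From (13.9, 6.8) to (12.0, 5.6), the white sphere covered √(1.9² + 1.2²) ≈ 2.2 units.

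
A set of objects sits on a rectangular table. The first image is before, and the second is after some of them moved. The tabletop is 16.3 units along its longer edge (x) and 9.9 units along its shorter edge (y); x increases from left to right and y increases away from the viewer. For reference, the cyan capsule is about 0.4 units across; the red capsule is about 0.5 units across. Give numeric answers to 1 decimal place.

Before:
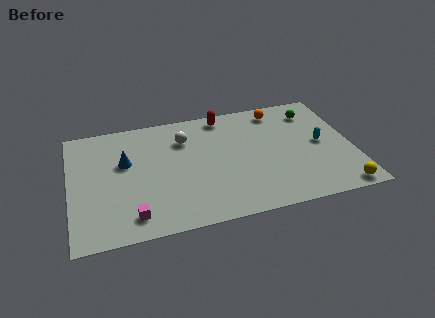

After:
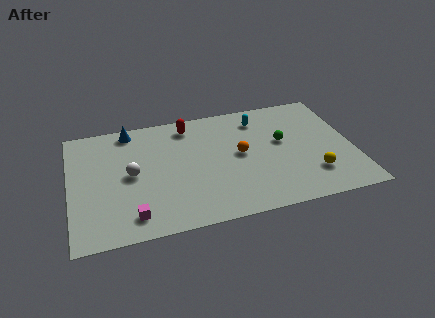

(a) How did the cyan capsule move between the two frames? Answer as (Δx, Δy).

(-3.4, 3.0)

The cyan capsule started near (14.5, 5.0) and ended near (11.1, 8.0).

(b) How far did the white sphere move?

3.9

The white sphere moved from about (6.7, 7.3) to (3.5, 5.0), a distance of √(3.2² + 2.3²) ≈ 3.9.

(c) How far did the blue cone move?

2.7

The blue cone was near (3.2, 6.1) before and (3.6, 8.8) after, so it travelled √(0.4² + 2.7²) ≈ 2.7 units.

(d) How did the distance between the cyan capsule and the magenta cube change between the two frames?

-1.6

The distance was about 11.6 in the first image and 10.0 in the second, so they moved 1.6 units closer together.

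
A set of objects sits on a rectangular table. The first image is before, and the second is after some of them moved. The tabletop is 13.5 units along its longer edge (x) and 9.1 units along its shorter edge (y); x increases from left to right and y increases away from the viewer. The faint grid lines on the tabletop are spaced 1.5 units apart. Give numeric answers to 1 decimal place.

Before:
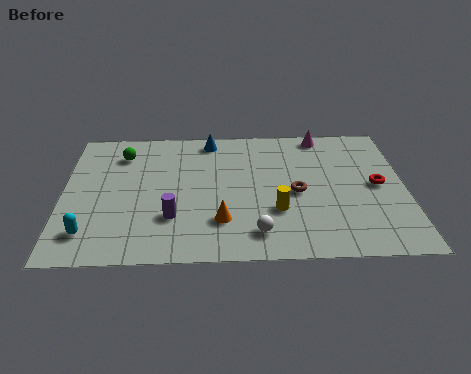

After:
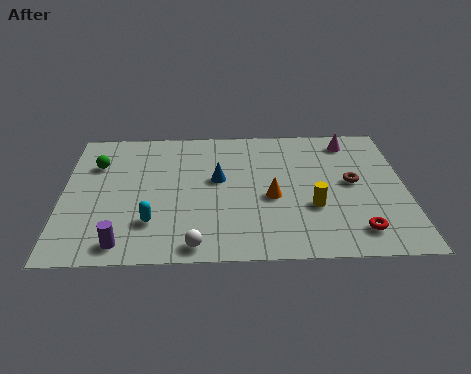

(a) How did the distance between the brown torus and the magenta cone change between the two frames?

-1.2

Before: roughly 4.1 units apart; after: 2.9. That's 1.2 units closer together.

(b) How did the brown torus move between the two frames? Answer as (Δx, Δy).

(2.2, 0.6)

The brown torus was at about (9.2, 4.2) and moved to about (11.4, 4.8).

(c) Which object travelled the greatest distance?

the red torus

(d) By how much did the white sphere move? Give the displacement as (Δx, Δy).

(-2.4, -0.7)

The white sphere started near (7.6, 1.6) and ended near (5.2, 0.9).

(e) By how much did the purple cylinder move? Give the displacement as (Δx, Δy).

(-1.9, -1.6)

The purple cylinder was at about (4.3, 2.7) and moved to about (2.4, 1.1).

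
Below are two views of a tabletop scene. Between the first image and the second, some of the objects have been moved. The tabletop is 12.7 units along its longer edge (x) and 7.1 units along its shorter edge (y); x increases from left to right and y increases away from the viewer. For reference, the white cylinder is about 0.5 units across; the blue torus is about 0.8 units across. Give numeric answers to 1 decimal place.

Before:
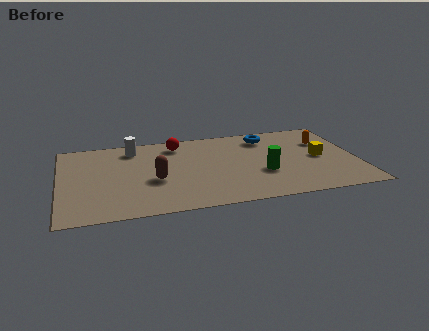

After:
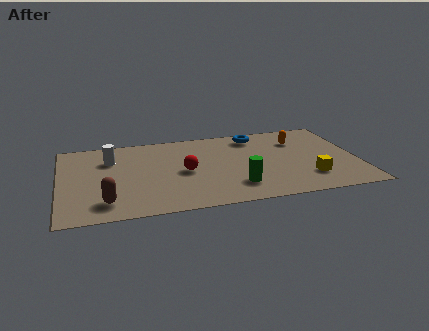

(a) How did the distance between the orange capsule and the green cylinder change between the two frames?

+0.9

The distance was about 3.6 in the first image and 4.5 in the second, so they moved 0.9 units further apart.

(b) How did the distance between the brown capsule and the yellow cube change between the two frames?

+1.5

They were about 7.1 units apart before and 8.6 after — 1.5 units further apart.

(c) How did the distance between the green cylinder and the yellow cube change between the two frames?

+0.4

The distance was about 2.7 in the first image and 3.1 in the second, so they moved 0.4 units further apart.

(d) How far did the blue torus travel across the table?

0.5

The blue torus moved from about (9.0, 5.8) to (8.5, 6.0), a distance of √(0.5² + 0.2²) ≈ 0.5.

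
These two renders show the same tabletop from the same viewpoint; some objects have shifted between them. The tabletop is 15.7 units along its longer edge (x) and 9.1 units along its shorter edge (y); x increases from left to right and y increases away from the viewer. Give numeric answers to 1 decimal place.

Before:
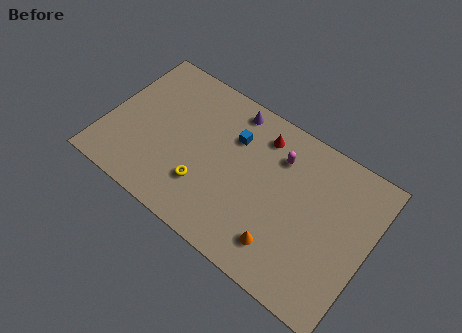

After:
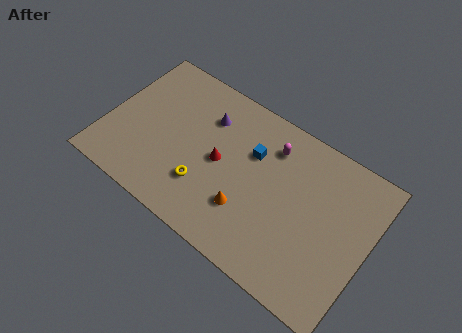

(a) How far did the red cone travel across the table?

3.5

The red cone moved from about (8.8, 7.4) to (6.8, 4.5), a distance of √(2.0² + 2.9²) ≈ 3.5.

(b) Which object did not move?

the yellow torus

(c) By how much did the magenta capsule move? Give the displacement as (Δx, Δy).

(-0.5, 0.3)

The magenta capsule started near (10.0, 6.8) and ended near (9.5, 7.1).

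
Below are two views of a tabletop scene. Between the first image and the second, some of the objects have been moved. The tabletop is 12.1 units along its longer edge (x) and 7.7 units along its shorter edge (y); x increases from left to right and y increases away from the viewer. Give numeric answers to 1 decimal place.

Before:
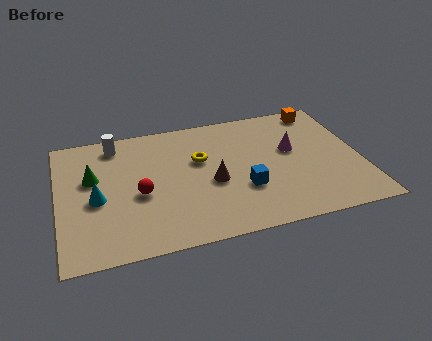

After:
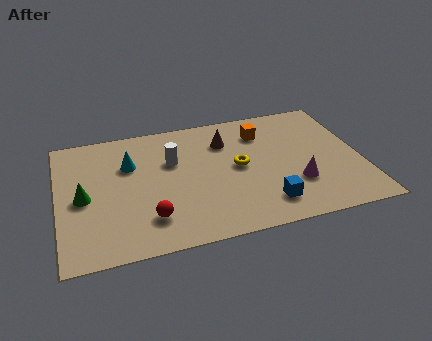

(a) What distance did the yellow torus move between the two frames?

1.7

From (5.7, 4.8) to (7.2, 4.0), the yellow torus covered √(1.5² + 0.8²) ≈ 1.7 units.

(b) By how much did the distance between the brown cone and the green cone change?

+1.3

Before: roughly 4.9 units apart; after: 6.2. That's 1.3 units further apart.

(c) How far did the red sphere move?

1.5

From (3.2, 3.3) to (3.5, 1.8), the red sphere covered √(0.3² + 1.5²) ≈ 1.5 units.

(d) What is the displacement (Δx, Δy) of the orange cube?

(-2.5, -0.9)

The orange cube was at about (10.8, 6.8) and moved to about (8.3, 5.9).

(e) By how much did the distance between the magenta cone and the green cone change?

+0.5

They were about 8.0 units apart before and 8.5 after — 0.5 units further apart.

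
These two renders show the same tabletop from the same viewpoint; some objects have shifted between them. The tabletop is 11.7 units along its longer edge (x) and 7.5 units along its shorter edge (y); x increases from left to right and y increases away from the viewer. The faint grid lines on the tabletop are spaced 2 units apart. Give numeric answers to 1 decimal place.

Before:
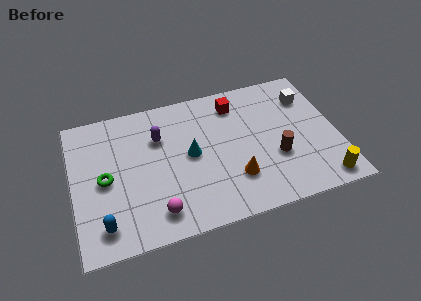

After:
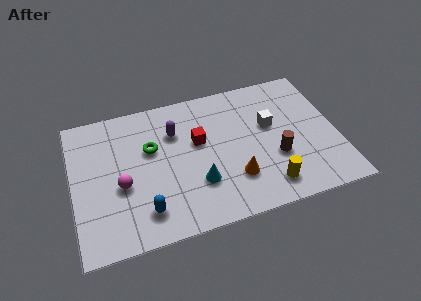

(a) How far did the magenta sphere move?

2.3

The magenta sphere was near (3.5, 1.3) before and (2.1, 3.1) after, so it travelled √(1.4² + 1.8²) ≈ 2.3 units.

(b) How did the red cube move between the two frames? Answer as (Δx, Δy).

(-1.8, -1.6)

The red cube started near (7.4, 6.1) and ended near (5.6, 4.5).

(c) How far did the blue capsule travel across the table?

1.8

From (1.2, 1.3) to (3.0, 1.5), the blue capsule covered √(1.8² + 0.2²) ≈ 1.8 units.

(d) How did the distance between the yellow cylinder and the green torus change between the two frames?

-3.8

They were about 9.8 units apart before and 6.0 after — 3.8 units closer together.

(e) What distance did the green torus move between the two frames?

2.4

The green torus was near (1.4, 3.6) before and (3.5, 4.7) after, so it travelled √(2.1² + 1.1²) ≈ 2.4 units.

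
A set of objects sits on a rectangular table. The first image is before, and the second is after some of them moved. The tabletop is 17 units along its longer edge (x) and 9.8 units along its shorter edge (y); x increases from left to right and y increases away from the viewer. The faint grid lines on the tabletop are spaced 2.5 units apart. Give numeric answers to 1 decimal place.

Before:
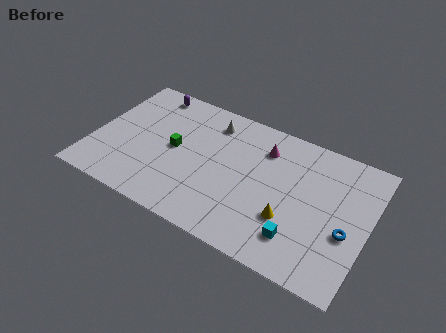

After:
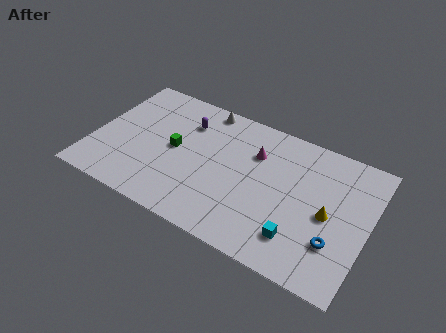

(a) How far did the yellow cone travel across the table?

2.6

From (12.4, 3.2) to (14.6, 4.6), the yellow cone covered √(2.2² + 1.4²) ≈ 2.6 units.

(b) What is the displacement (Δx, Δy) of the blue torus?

(-0.6, -1.0)

The blue torus started near (15.8, 3.9) and ended near (15.2, 2.9).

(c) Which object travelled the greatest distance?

the purple capsule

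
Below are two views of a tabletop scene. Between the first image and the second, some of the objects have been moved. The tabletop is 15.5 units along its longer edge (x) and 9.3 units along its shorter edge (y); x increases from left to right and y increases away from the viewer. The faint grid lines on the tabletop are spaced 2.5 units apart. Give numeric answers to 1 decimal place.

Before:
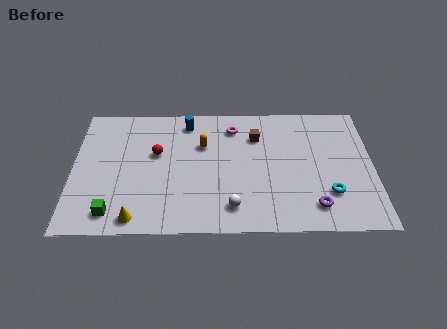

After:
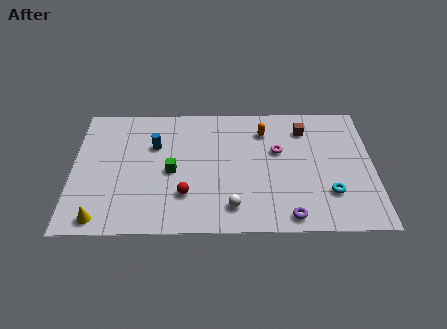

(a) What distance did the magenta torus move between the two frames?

2.9

From (8.3, 7.5) to (10.6, 5.7), the magenta torus covered √(2.3² + 1.8²) ≈ 2.9 units.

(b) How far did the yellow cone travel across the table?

1.8

The yellow cone moved from about (3.3, 1.0) to (1.5, 1.0), a distance of √(1.8² + 0.0²) ≈ 1.8.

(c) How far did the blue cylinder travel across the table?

2.4

The blue cylinder moved from about (5.9, 7.9) to (4.2, 6.2), a distance of √(1.7² + 1.7²) ≈ 2.4.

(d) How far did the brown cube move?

2.5

From (9.5, 6.8) to (12.0, 7.3), the brown cube covered √(2.5² + 0.5²) ≈ 2.5 units.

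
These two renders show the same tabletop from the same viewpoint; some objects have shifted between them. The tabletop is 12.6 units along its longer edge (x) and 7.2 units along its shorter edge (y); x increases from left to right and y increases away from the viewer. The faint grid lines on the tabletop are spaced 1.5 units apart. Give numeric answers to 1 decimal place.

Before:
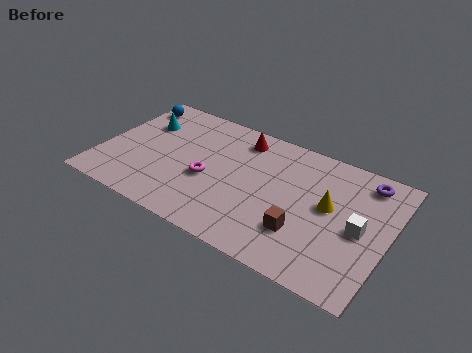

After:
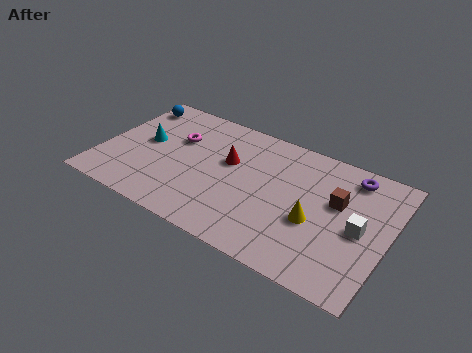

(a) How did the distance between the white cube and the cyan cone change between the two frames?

-0.4

They were about 10.0 units apart before and 9.6 after — 0.4 units closer together.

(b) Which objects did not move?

the blue sphere and the white cube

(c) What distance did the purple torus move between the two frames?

0.6

The purple torus was near (11.3, 6.1) before and (10.7, 6.1) after, so it travelled √(0.6² + 0.0²) ≈ 0.6 units.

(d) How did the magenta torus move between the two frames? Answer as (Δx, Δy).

(-1.7, 1.7)

From the two frames, the magenta torus sits at roughly (4.8, 3.0) before and (3.1, 4.7) after.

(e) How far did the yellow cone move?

1.2

From (10.0, 4.0) to (9.5, 2.9), the yellow cone covered √(0.5² + 1.1²) ≈ 1.2 units.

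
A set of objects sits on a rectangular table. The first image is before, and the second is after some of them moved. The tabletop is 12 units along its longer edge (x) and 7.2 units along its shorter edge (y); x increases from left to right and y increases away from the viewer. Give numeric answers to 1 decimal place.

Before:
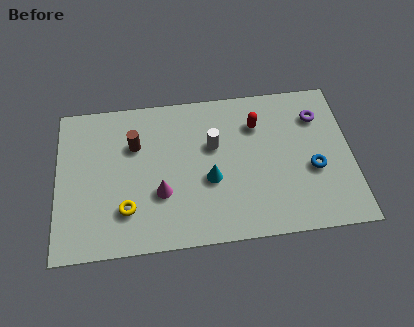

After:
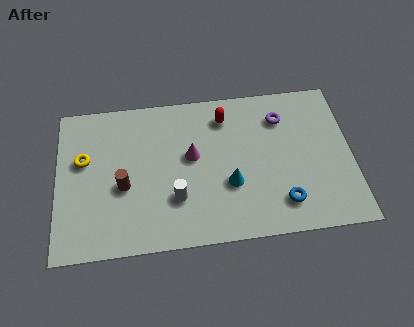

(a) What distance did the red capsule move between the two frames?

1.4

From (8.2, 5.3) to (6.9, 5.8), the red capsule covered √(1.3² + 0.5²) ≈ 1.4 units.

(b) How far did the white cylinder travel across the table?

2.8

The white cylinder was near (6.4, 4.5) before and (4.8, 2.2) after, so it travelled √(1.6² + 2.3²) ≈ 2.8 units.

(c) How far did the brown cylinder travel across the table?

2.0

The brown cylinder was near (3.2, 4.9) before and (2.7, 3.0) after, so it travelled √(0.5² + 1.9²) ≈ 2.0 units.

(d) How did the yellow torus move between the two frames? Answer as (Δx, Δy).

(-1.7, 2.5)

From the two frames, the yellow torus sits at roughly (2.8, 1.9) before and (1.1, 4.4) after.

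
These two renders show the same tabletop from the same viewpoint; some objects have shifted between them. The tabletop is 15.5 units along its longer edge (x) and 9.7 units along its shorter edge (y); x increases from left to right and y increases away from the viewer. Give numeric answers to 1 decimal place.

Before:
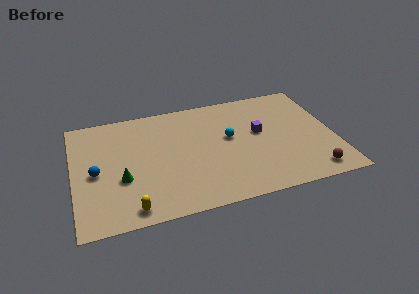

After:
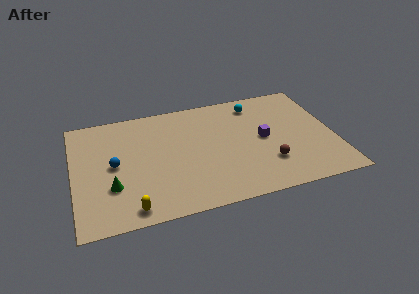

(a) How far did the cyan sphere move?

3.2

The cyan sphere moved from about (9.3, 5.5) to (11.1, 8.1), a distance of √(1.8² + 2.6²) ≈ 3.2.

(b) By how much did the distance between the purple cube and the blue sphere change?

-1.0

Before: roughly 9.9 units apart; after: 8.9. That's 1.0 units closer together.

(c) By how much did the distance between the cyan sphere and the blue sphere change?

+1.2

They were about 8.1 units apart before and 9.3 after — 1.2 units further apart.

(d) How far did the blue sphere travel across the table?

1.2

The blue sphere moved from about (1.3, 4.5) to (2.4, 4.9), a distance of √(1.1² + 0.4²) ≈ 1.2.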